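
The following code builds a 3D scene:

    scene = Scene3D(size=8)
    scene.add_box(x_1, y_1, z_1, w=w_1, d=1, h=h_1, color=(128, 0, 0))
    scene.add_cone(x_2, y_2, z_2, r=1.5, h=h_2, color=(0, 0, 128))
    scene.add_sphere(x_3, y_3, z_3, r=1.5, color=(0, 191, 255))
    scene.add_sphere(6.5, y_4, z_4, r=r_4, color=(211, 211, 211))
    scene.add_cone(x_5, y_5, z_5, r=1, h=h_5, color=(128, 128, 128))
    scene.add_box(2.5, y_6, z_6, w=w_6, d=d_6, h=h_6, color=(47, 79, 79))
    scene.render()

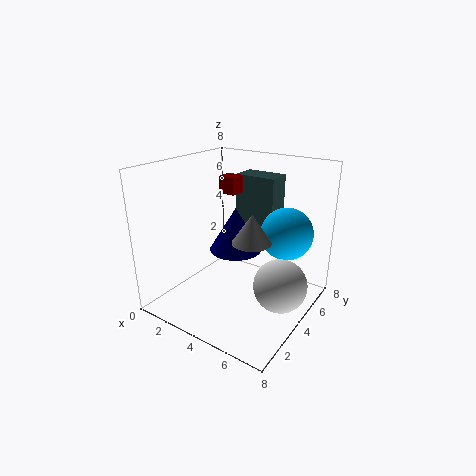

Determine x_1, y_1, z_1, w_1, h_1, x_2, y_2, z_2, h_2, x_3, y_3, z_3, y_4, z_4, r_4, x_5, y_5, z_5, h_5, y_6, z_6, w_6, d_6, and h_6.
x_1 = 2; y_1 = 5; z_1 = 6; w_1 = 1; h_1 = 1; x_2 = 3.5; y_2 = 4.5; z_2 = 3; h_2 = 2.5; x_3 = 6; y_3 = 6; z_3 = 4; y_4 = 4.5; z_4 = 1.5; r_4 = 1.5; x_5 = 5.5; y_5 = 3; z_5 = 4.5; h_5 = 1.5; y_6 = 6; z_6 = 3.5; w_6 = 2.5; d_6 = 1.5; h_6 = 3.5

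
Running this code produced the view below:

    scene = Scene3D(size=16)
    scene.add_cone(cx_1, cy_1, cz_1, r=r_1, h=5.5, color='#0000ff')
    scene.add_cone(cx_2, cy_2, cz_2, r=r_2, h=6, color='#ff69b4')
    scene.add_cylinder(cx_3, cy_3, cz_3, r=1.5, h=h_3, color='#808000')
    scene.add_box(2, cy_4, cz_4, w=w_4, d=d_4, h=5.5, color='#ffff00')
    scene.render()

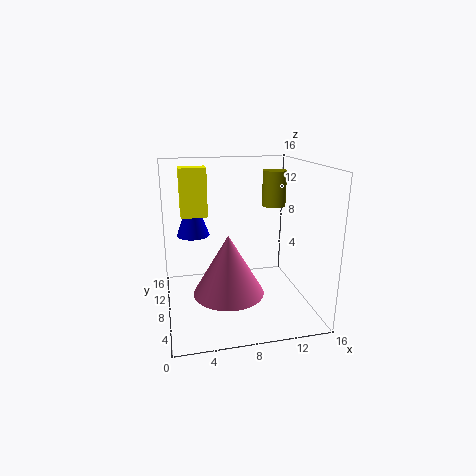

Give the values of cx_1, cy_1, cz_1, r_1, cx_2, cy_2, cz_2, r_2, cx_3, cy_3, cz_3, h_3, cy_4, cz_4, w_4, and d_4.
cx_1 = 3.5; cy_1 = 13; cz_1 = 7; r_1 = 2; cx_2 = 6; cy_2 = 3.5; cz_2 = 4; r_2 = 3.5; cx_3 = 14; cy_3 = 13.5; cz_3 = 10; h_3 = 4.5; cy_4 = 10; cz_4 = 10; w_4 = 3; d_4 = 2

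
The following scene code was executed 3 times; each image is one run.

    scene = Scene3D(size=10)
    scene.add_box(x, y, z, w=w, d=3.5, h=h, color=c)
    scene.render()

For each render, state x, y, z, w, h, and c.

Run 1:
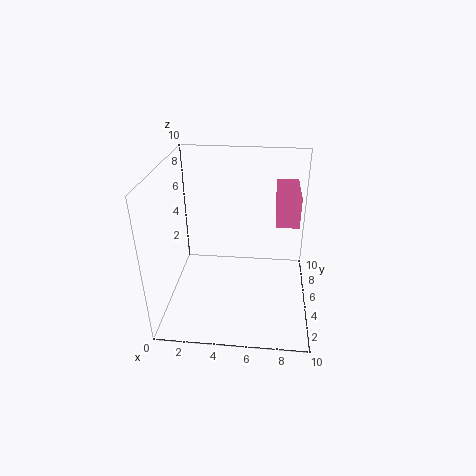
x = 7.5; y = 4; z = 6.5; w = 1.5; h = 2; c = 'hotpink'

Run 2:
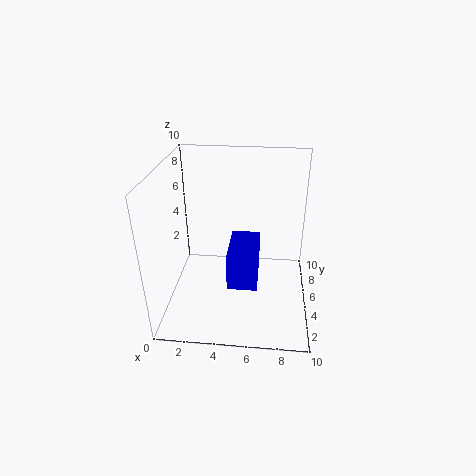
x = 4.5; y = 2.5; z = 2.5; w = 2; h = 2.5; c = 'blue'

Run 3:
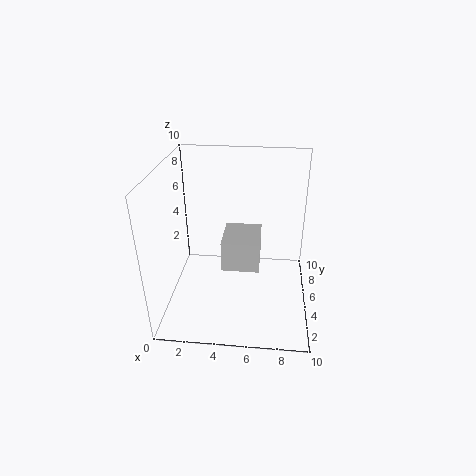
x = 3.5; y = 6.5; z = 1; w = 3; h = 2.5; c = 'lightgray'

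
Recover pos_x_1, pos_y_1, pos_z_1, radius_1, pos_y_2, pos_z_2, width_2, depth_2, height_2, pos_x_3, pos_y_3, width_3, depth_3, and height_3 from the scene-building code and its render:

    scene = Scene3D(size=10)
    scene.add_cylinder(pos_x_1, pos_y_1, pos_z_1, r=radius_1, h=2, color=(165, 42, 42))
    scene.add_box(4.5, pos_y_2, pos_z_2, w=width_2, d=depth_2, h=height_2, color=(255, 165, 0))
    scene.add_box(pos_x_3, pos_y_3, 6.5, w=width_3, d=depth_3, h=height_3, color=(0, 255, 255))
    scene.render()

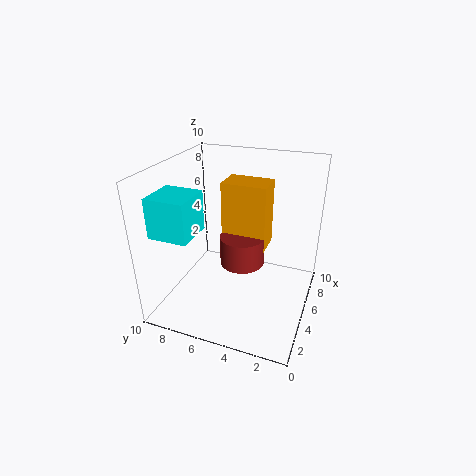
pos_x_1 = 4.5, pos_y_1 = 4.5, pos_z_1 = 3.5, radius_1 = 1.5, pos_y_2 = 3, pos_z_2 = 4.5, width_2 = 2, depth_2 = 3, height_2 = 4.5, pos_x_3 = 0.5, pos_y_3 = 6.5, width_3 = 2.5, depth_3 = 2.5, height_3 = 2.5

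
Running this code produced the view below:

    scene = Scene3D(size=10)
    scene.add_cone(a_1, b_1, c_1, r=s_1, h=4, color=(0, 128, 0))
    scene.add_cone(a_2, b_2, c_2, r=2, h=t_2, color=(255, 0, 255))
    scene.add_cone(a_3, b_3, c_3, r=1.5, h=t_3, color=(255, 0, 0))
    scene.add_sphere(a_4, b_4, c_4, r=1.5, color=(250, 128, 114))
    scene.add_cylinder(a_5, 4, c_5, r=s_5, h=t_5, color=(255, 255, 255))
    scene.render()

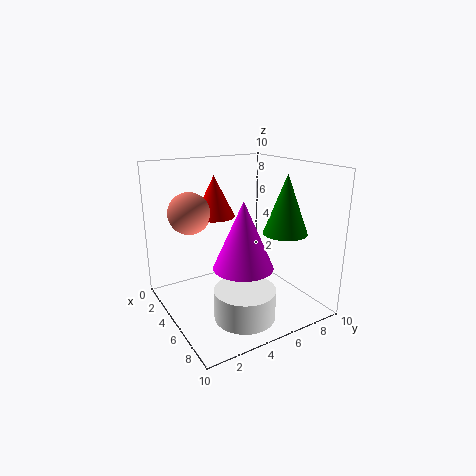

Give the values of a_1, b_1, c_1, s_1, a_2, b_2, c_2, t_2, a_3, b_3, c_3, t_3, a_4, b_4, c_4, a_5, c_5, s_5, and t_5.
a_1 = 7; b_1 = 7.5; c_1 = 5.5; s_1 = 1.5; a_2 = 6.5; b_2 = 4.5; c_2 = 3.5; t_2 = 4.5; a_3 = 2.5; b_3 = 4.5; c_3 = 6; t_3 = 3; a_4 = 2.5; b_4 = 2.5; c_4 = 6.5; a_5 = 7.5; c_5 = 0.5; s_5 = 2; t_5 = 2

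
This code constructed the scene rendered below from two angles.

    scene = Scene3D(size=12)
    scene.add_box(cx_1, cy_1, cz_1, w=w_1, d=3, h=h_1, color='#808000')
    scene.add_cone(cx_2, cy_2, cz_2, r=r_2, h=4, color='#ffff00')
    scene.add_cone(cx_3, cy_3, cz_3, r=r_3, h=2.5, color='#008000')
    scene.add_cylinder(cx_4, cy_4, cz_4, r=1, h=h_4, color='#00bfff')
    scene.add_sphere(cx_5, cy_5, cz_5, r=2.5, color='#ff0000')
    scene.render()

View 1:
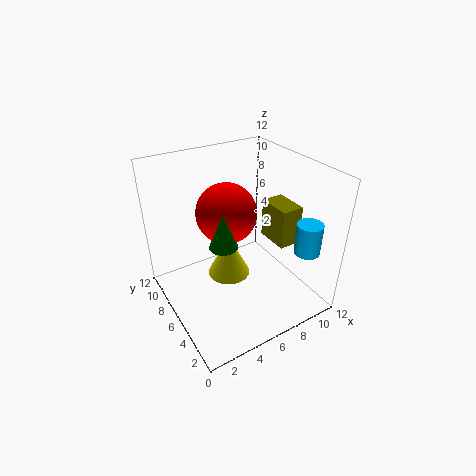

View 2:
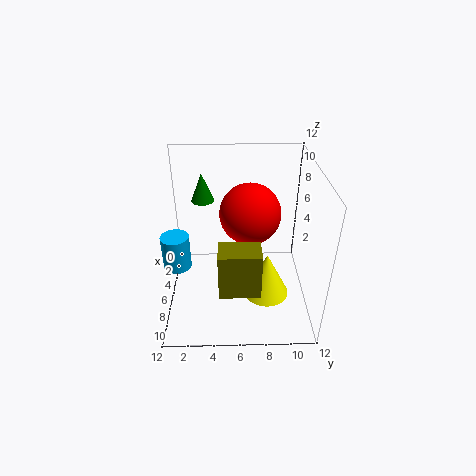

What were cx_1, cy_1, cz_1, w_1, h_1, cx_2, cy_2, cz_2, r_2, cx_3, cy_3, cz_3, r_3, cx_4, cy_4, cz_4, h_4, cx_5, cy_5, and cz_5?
cx_1 = 9.5; cy_1 = 4.5; cz_1 = 4.5; w_1 = 2; h_1 = 3.5; cx_2 = 6.5; cy_2 = 8.5; cz_2 = 0.5; r_2 = 2; cx_3 = 3; cy_3 = 3; cz_3 = 8; r_3 = 1; cx_4 = 9.5; cy_4 = 1.5; cz_4 = 6; h_4 = 2.5; cx_5 = 5.5; cy_5 = 7; cz_5 = 8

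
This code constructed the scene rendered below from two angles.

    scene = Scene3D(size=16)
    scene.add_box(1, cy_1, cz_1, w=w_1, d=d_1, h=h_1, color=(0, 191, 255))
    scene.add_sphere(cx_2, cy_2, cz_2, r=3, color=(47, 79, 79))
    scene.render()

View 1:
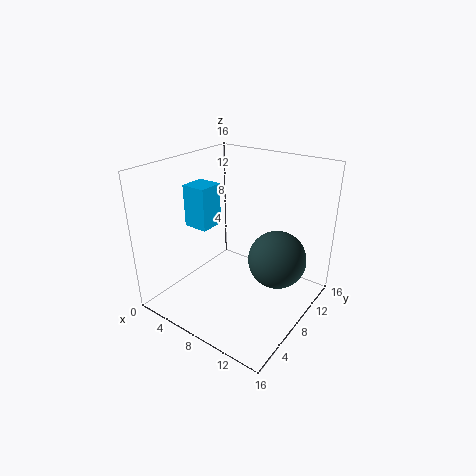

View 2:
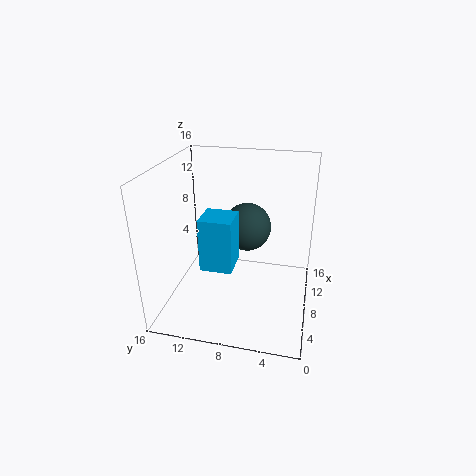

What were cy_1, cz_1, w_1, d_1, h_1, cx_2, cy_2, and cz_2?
cy_1 = 7; cz_1 = 8; w_1 = 3; d_1 = 3; h_1 = 5; cx_2 = 13; cy_2 = 8; cz_2 = 7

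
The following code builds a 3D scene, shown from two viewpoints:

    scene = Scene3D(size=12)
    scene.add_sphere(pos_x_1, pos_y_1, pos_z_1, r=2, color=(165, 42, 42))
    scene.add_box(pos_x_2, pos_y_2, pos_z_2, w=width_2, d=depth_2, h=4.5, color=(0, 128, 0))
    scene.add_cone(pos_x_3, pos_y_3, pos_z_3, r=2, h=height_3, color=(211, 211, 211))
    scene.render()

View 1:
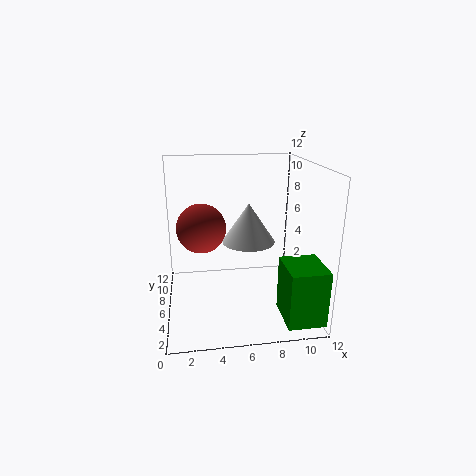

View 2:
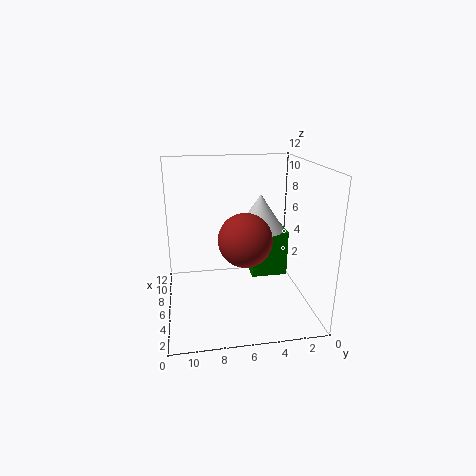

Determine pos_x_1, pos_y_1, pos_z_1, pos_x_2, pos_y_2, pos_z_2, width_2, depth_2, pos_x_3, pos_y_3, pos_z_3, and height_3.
pos_x_1 = 3
pos_y_1 = 6
pos_z_1 = 7
pos_x_2 = 9
pos_y_2 = 0.5
pos_z_2 = 0.5
width_2 = 3
depth_2 = 3.5
pos_x_3 = 6.5
pos_y_3 = 4
pos_z_3 = 6.5
height_3 = 3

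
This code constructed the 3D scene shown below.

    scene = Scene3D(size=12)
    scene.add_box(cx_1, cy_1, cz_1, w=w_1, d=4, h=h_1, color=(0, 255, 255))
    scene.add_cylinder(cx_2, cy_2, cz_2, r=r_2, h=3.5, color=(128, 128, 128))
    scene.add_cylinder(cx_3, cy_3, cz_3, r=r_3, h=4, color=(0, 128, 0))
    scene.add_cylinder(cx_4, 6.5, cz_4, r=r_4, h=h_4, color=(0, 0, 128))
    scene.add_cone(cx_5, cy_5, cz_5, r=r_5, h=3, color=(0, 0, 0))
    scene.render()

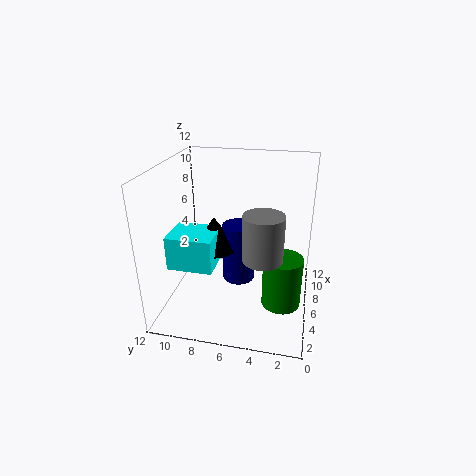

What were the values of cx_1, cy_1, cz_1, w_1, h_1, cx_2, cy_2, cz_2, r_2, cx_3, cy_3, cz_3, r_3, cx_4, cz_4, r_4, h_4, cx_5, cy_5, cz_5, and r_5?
cx_1 = 4.5, cy_1 = 8, cz_1 = 3, w_1 = 3.5, h_1 = 3, cx_2 = 3, cy_2 = 3.5, cz_2 = 6, r_2 = 1.5, cx_3 = 3.5, cy_3 = 2, cz_3 = 2, r_3 = 1.5, cx_4 = 8.5, cz_4 = 0.5, r_4 = 1.5, h_4 = 5.5, cx_5 = 7.5, cy_5 = 8.5, cz_5 = 4, r_5 = 2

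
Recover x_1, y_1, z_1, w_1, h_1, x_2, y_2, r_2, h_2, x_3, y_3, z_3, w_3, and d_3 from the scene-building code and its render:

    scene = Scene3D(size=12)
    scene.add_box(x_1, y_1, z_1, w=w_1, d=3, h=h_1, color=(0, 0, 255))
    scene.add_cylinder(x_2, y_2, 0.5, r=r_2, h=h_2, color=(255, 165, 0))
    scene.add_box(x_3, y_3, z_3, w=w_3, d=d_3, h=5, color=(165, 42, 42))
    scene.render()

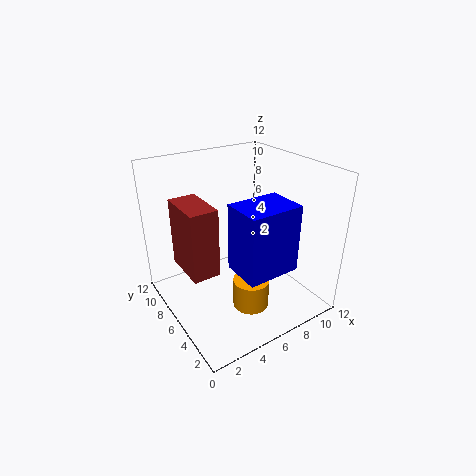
x_1 = 3.5, y_1 = 0.5, z_1 = 5.5, w_1 = 4, h_1 = 5, x_2 = 6, y_2 = 4, r_2 = 1.5, h_2 = 2.5, x_3 = 0.5, y_3 = 3, z_3 = 5.5, w_3 = 2, d_3 = 3.5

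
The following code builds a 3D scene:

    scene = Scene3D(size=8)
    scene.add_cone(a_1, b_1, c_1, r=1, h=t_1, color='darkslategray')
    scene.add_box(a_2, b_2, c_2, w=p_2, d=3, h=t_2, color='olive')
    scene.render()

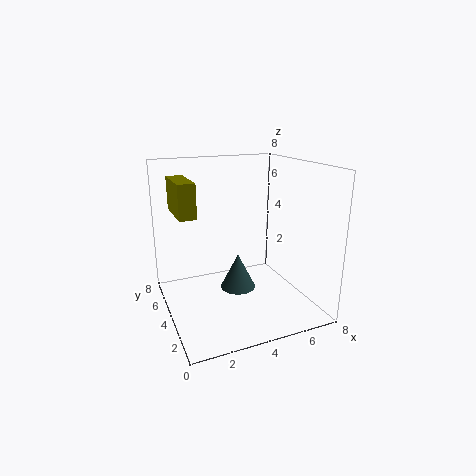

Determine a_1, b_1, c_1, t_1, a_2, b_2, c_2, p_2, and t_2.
a_1 = 4, b_1 = 4, c_1 = 1, t_1 = 2, a_2 = 1, b_2 = 5, c_2 = 5, p_2 = 1, t_2 = 2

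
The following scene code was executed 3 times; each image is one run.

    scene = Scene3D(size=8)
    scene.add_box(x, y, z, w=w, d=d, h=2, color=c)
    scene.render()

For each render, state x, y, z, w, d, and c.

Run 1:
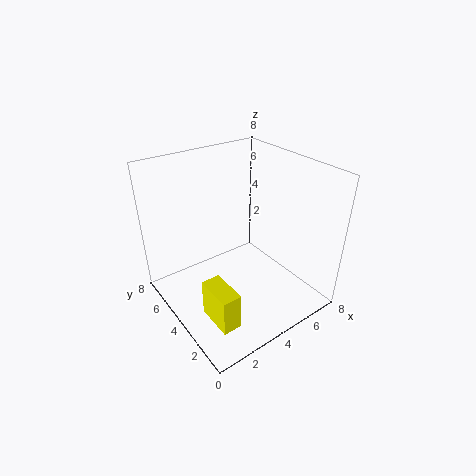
x = 1
y = 1
z = 1
w = 1
d = 2
c = 'yellow'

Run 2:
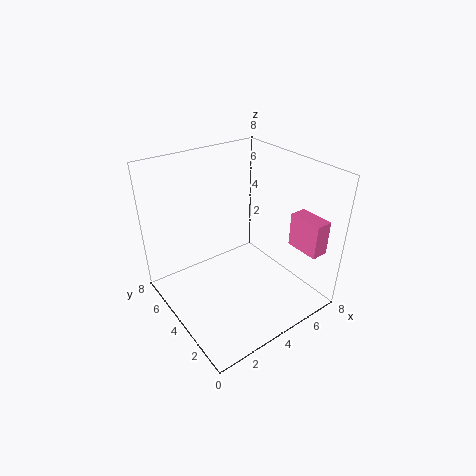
x = 7
y = 1
z = 3
w = 1
d = 2
c = 'hotpink'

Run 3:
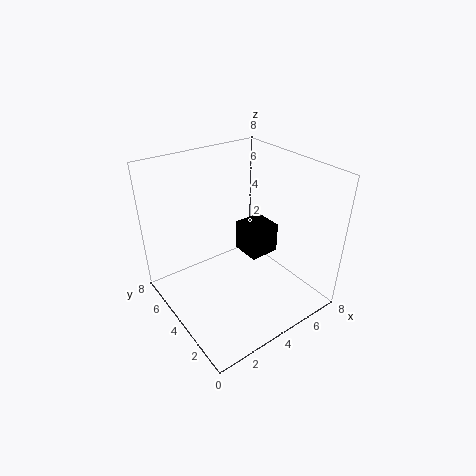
x = 6
y = 5
z = 1
w = 2
d = 2
c = 'black'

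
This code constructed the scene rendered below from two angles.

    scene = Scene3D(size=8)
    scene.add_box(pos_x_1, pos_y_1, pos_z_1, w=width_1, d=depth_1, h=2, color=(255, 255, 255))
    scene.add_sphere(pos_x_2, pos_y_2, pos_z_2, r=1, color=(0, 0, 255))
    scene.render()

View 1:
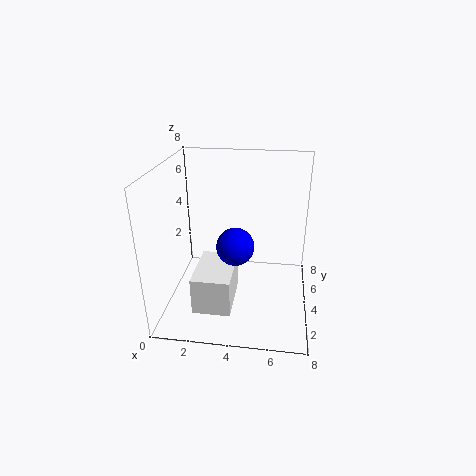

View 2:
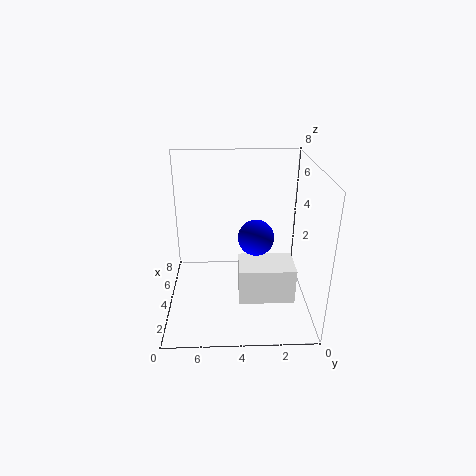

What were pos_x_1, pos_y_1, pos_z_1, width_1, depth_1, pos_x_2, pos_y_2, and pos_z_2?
pos_x_1 = 2
pos_y_1 = 1
pos_z_1 = 1
width_1 = 2
depth_1 = 3
pos_x_2 = 4
pos_y_2 = 3
pos_z_2 = 4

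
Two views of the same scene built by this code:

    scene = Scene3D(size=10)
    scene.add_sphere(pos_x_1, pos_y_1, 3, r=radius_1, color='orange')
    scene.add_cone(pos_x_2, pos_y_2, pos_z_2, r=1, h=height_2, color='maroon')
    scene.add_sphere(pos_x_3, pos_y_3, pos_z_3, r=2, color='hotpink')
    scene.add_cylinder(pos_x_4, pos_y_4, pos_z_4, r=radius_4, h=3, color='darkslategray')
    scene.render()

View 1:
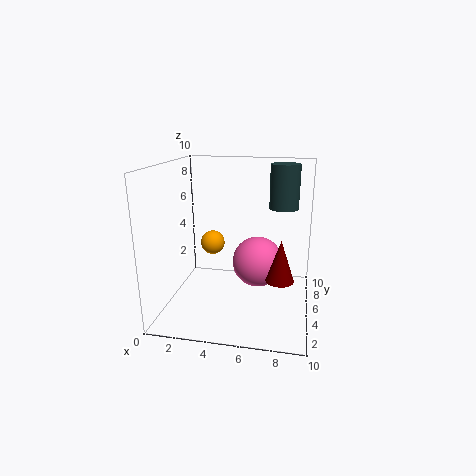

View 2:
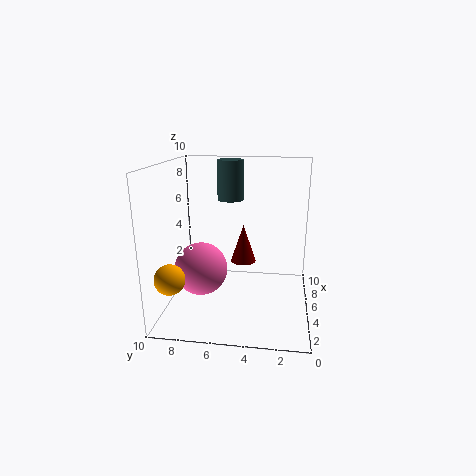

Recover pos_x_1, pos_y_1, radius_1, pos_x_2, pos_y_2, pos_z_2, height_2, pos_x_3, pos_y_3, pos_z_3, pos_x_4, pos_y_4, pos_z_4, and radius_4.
pos_x_1 = 2; pos_y_1 = 9; radius_1 = 1; pos_x_2 = 8; pos_y_2 = 5; pos_z_2 = 2; height_2 = 3; pos_x_3 = 6; pos_y_3 = 8; pos_z_3 = 2; pos_x_4 = 8; pos_y_4 = 6; pos_z_4 = 7; radius_4 = 1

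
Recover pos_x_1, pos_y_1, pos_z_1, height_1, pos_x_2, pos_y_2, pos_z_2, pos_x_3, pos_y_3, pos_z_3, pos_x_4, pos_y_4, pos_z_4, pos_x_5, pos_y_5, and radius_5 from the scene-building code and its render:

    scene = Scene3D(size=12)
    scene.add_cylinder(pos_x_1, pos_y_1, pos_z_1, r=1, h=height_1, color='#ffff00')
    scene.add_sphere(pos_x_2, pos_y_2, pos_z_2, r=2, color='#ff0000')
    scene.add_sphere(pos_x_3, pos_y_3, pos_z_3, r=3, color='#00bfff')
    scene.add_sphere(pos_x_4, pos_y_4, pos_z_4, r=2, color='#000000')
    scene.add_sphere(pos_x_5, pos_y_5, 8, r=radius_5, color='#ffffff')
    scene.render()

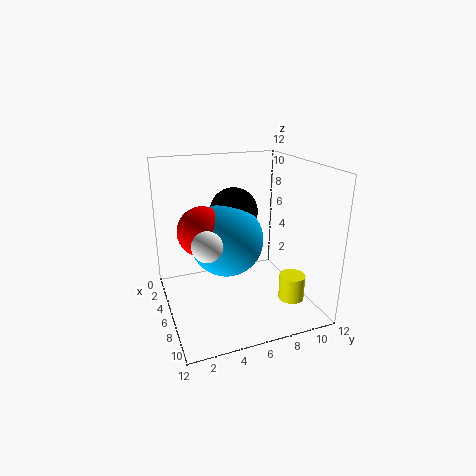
pos_x_1 = 10
pos_y_1 = 9
pos_z_1 = 2
height_1 = 2
pos_x_2 = 6
pos_y_2 = 3
pos_z_2 = 7
pos_x_3 = 6
pos_y_3 = 5
pos_z_3 = 6
pos_x_4 = 5
pos_y_4 = 6
pos_z_4 = 8
pos_x_5 = 11
pos_y_5 = 2
radius_5 = 1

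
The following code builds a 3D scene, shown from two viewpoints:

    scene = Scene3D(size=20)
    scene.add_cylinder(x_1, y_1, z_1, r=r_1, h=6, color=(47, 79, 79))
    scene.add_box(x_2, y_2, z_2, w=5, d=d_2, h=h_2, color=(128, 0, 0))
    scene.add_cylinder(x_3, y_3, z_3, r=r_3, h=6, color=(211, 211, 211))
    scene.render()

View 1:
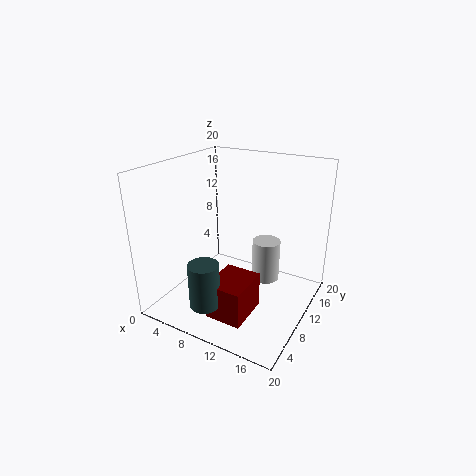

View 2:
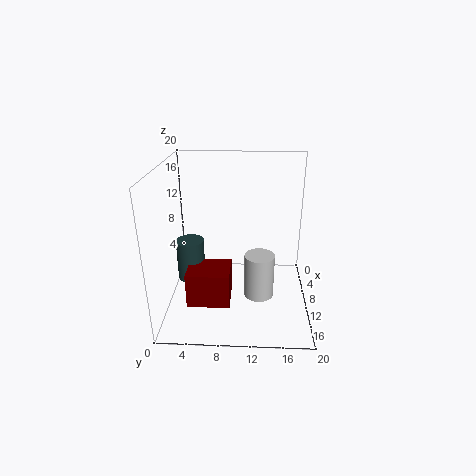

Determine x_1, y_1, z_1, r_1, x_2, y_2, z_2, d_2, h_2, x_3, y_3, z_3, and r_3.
x_1 = 9
y_1 = 3
z_1 = 3
r_1 = 2
x_2 = 9
y_2 = 3
z_2 = 1
d_2 = 6
h_2 = 5
x_3 = 13
y_3 = 13
z_3 = 3
r_3 = 2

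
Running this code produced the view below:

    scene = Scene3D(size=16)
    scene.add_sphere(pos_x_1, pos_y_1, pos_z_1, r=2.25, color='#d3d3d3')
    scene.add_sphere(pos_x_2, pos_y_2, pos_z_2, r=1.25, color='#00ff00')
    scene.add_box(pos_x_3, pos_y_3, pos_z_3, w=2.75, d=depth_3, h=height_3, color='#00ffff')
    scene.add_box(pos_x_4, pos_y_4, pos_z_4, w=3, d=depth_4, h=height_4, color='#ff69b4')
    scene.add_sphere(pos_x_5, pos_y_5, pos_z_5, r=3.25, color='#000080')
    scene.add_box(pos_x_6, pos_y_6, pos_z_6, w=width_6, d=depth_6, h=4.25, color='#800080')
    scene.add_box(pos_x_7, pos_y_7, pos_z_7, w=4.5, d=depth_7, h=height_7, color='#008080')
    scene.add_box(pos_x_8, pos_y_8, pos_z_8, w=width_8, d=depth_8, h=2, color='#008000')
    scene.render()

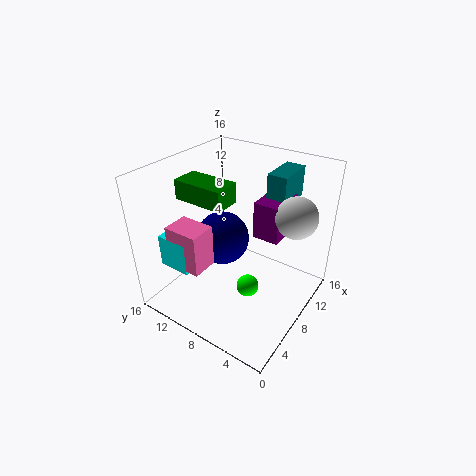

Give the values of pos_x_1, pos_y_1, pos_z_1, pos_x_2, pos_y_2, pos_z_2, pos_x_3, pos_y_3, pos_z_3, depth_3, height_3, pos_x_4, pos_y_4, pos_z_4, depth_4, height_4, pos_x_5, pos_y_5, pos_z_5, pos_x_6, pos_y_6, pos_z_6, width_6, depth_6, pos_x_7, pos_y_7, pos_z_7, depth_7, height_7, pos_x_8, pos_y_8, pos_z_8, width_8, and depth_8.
pos_x_1 = 10.75, pos_y_1 = 2.5, pos_z_1 = 11, pos_x_2 = 7, pos_y_2 = 6, pos_z_2 = 2.75, pos_x_3 = 2.75, pos_y_3 = 11.25, pos_z_3 = 4.75, depth_3 = 3.75, height_3 = 3.75, pos_x_4 = 2.75, pos_y_4 = 9.75, pos_z_4 = 5.25, depth_4 = 4, height_4 = 4.75, pos_x_5 = 9.75, pos_y_5 = 11.5, pos_z_5 = 5.75, pos_x_6 = 9.5, pos_y_6 = 4, pos_z_6 = 7.75, width_6 = 4.5, depth_6 = 3, pos_x_7 = 11.25, pos_y_7 = 4.25, pos_z_7 = 11.25, depth_7 = 2.25, height_7 = 3.5, pos_x_8 = 3.5, pos_y_8 = 7, pos_z_8 = 13.5, width_8 = 2.75, depth_8 = 5.25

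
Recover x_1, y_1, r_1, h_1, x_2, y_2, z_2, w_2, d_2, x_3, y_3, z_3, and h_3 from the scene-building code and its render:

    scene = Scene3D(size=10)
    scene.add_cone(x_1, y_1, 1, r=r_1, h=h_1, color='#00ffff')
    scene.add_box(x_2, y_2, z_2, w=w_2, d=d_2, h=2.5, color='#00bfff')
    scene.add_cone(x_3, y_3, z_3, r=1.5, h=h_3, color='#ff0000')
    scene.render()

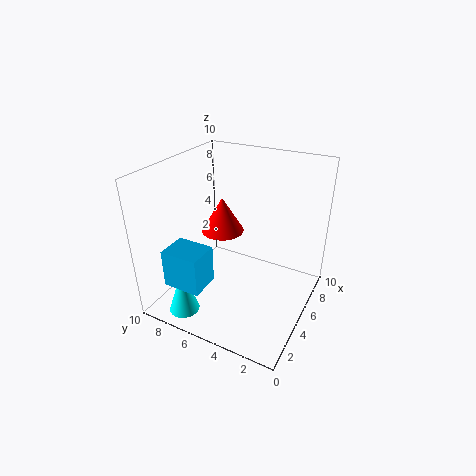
x_1 = 1; y_1 = 7; r_1 = 1; h_1 = 3; x_2 = 0.5; y_2 = 5.5; z_2 = 3; w_2 = 2; d_2 = 2.5; x_3 = 5.5; y_3 = 6.5; z_3 = 5; h_3 = 2.5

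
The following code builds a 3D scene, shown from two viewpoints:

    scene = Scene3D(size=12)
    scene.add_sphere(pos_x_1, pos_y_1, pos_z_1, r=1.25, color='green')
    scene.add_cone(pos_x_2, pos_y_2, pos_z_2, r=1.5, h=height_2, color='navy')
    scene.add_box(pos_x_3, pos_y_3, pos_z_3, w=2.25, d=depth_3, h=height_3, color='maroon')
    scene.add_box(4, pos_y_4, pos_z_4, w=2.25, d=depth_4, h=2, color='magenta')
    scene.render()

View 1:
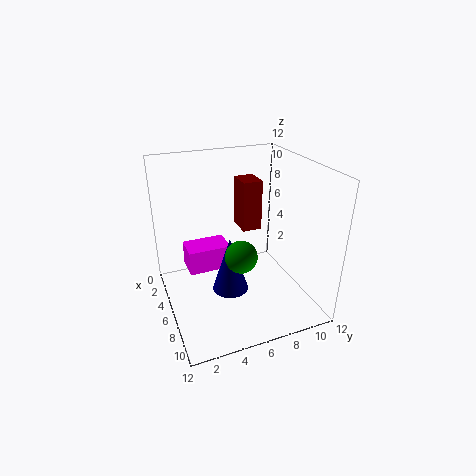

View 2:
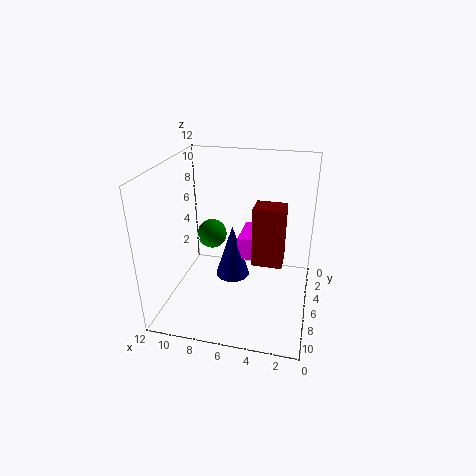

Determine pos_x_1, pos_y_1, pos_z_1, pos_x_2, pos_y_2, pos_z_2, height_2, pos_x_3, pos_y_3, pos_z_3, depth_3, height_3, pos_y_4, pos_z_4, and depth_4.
pos_x_1 = 8.5; pos_y_1 = 5.25; pos_z_1 = 5.75; pos_x_2 = 6.75; pos_y_2 = 5; pos_z_2 = 1.75; height_2 = 4.75; pos_x_3 = 2; pos_y_3 = 7.25; pos_z_3 = 5.5; depth_3 = 1.75; height_3 = 4.5; pos_y_4 = 1.75; pos_z_4 = 3.5; depth_4 = 3.5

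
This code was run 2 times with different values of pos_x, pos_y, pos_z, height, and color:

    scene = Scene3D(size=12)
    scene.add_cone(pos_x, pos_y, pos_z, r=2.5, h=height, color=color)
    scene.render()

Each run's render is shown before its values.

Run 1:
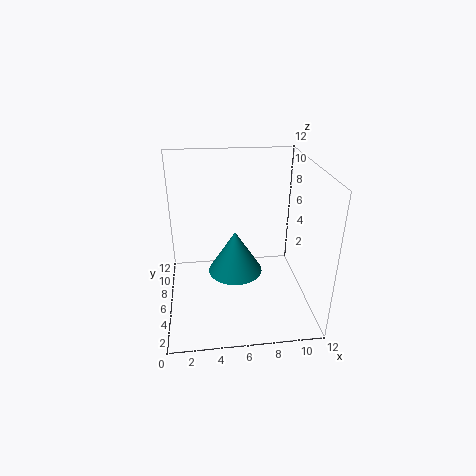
pos_x = 6; pos_y = 8; pos_z = 1.5; height = 4; color = 'teal'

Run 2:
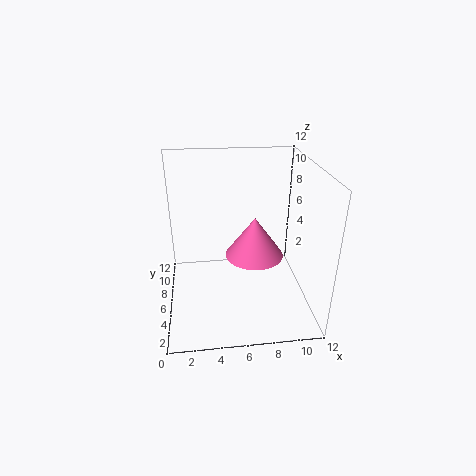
pos_x = 7.5; pos_y = 6.5; pos_z = 4; height = 3.5; color = 'hotpink'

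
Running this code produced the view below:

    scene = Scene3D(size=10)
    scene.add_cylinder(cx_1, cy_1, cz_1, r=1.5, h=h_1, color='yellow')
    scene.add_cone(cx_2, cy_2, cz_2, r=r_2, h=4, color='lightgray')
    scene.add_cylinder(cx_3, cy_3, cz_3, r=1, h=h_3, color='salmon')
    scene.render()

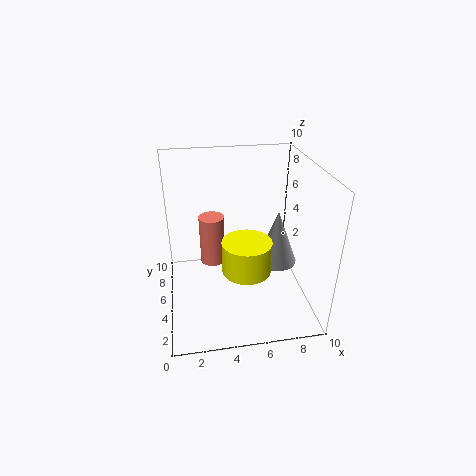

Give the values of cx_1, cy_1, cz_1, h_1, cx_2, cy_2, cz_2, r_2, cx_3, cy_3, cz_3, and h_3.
cx_1 = 5, cy_1 = 2, cz_1 = 4.5, h_1 = 2, cx_2 = 8, cy_2 = 5.5, cz_2 = 2.5, r_2 = 1.5, cx_3 = 3.5, cy_3 = 8.5, cz_3 = 1, h_3 = 4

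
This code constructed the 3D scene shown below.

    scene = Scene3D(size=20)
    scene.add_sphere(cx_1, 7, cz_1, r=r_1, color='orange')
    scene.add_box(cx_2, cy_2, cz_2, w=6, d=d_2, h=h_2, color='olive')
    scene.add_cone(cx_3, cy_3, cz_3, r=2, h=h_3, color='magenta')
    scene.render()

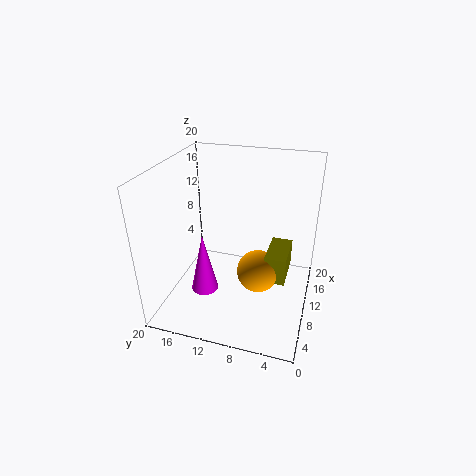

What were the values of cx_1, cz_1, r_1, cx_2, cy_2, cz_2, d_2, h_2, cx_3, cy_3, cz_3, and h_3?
cx_1 = 10; cz_1 = 5; r_1 = 3; cx_2 = 9; cy_2 = 3; cz_2 = 4; d_2 = 3; h_2 = 4; cx_3 = 9; cy_3 = 15; cz_3 = 1; h_3 = 9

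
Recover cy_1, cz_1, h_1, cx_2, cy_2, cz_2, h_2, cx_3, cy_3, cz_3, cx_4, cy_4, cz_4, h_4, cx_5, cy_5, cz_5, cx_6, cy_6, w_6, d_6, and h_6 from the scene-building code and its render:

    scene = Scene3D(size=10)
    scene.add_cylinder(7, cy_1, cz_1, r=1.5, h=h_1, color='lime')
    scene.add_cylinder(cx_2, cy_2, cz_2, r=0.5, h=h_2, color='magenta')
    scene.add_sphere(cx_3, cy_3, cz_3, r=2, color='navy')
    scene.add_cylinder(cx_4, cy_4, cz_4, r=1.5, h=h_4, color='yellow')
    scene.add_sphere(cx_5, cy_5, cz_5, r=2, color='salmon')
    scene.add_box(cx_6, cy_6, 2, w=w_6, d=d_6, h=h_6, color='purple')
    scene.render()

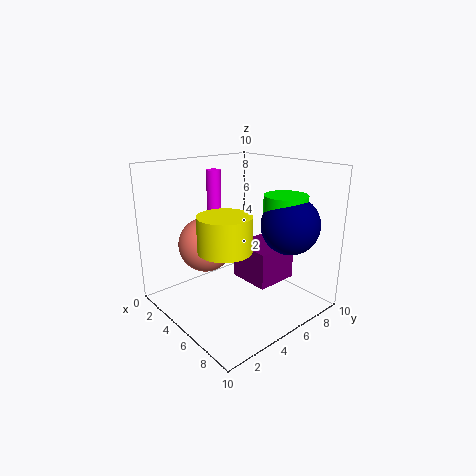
cy_1 = 7.5; cz_1 = 5.5; h_1 = 2.5; cx_2 = 3; cy_2 = 4.5; cz_2 = 5; h_2 = 4.5; cx_3 = 7.5; cy_3 = 7.5; cz_3 = 6; cx_4 = 8; cy_4 = 1.5; cz_4 = 6; h_4 = 2; cx_5 = 2.5; cy_5 = 4; cz_5 = 4; cx_6 = 4.5; cy_6 = 5; w_6 = 3; d_6 = 3; h_6 = 2.5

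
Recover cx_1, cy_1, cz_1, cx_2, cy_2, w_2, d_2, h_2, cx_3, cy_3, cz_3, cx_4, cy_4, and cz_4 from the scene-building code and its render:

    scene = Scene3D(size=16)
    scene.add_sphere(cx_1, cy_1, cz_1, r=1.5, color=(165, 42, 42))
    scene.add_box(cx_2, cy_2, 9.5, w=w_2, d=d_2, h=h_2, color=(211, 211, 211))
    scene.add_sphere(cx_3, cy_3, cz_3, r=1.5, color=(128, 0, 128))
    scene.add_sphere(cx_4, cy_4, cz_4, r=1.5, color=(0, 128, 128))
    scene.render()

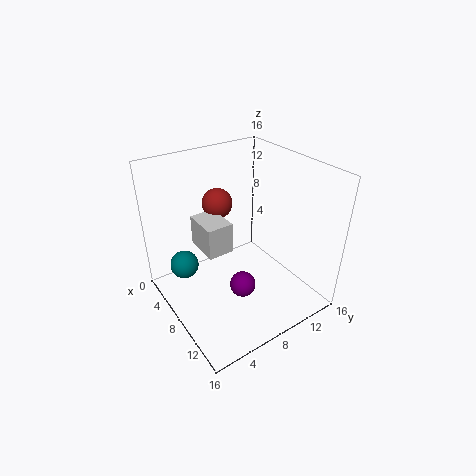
cx_1 = 8; cy_1 = 5.5; cz_1 = 13; cx_2 = 8; cy_2 = 2.5; w_2 = 3.5; d_2 = 2.5; h_2 = 3; cx_3 = 9; cy_3 = 8; cz_3 = 2; cx_4 = 6.5; cy_4 = 2; cz_4 = 6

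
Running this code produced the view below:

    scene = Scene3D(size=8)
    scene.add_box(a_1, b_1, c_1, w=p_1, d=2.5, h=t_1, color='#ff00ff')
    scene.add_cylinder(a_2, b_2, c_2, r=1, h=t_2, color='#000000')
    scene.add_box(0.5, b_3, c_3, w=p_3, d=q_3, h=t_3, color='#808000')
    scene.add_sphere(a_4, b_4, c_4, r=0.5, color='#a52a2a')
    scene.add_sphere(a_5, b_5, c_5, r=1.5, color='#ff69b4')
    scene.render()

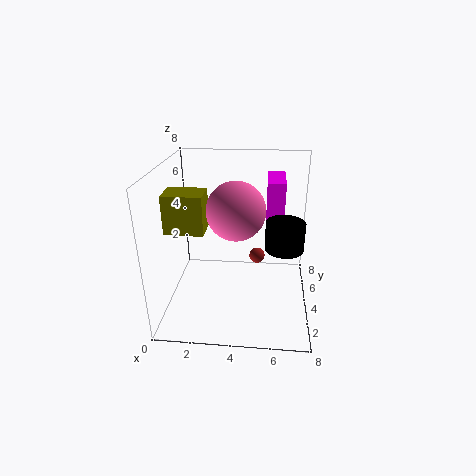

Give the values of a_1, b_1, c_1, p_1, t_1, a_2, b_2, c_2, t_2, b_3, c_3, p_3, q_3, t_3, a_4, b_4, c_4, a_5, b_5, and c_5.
a_1 = 5.5; b_1 = 4.5; c_1 = 4.5; p_1 = 1; t_1 = 2.5; a_2 = 6.5; b_2 = 3; c_2 = 4; t_2 = 1.5; b_3 = 2; c_3 = 5; p_3 = 2; q_3 = 1.5; t_3 = 2; a_4 = 5; b_4 = 6.5; c_4 = 1.5; a_5 = 4; b_5 = 3; c_5 = 6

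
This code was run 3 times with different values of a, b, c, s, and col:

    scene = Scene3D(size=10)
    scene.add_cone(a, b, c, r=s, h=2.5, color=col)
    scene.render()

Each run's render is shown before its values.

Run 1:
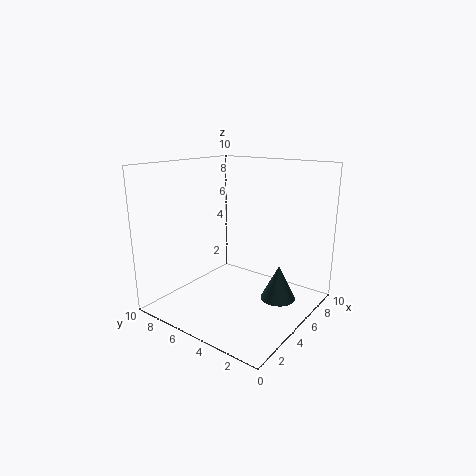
a = 6.5
b = 2.5
c = 0.5
s = 1.25
col = 'darkslategray'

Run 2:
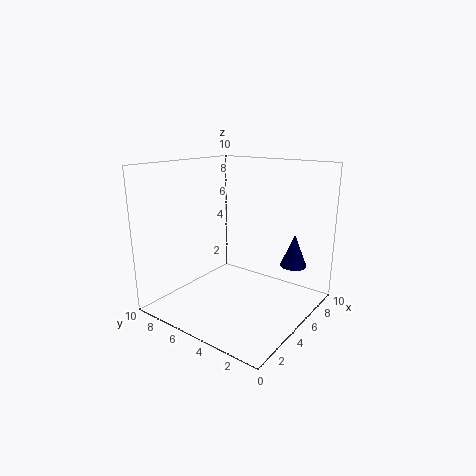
a = 8.75
b = 2.5
c = 2.25
s = 1
col = 'navy'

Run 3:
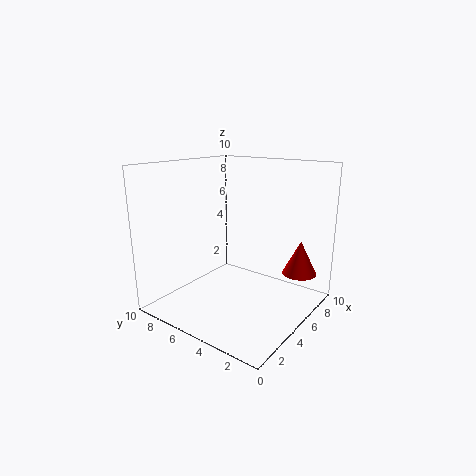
a = 8.25
b = 1.75
c = 2
s = 1.25
col = 'red'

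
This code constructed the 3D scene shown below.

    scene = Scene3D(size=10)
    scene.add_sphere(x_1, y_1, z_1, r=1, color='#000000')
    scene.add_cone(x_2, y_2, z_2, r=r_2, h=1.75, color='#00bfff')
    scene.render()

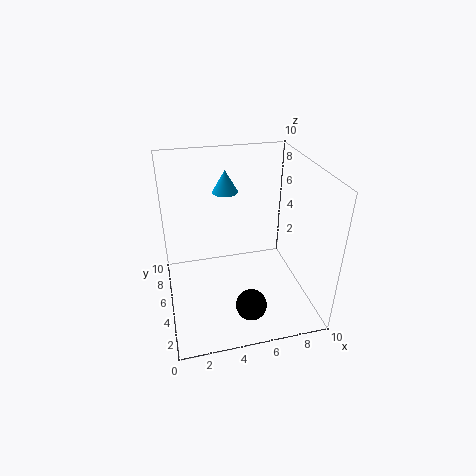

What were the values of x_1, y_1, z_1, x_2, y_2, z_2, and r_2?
x_1 = 5; y_1 = 1.5; z_1 = 2; x_2 = 5; y_2 = 9; z_2 = 6.75; r_2 = 1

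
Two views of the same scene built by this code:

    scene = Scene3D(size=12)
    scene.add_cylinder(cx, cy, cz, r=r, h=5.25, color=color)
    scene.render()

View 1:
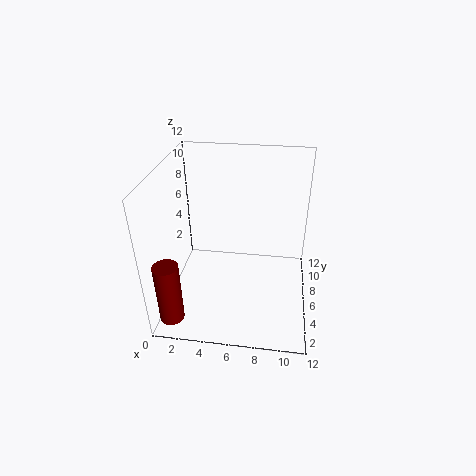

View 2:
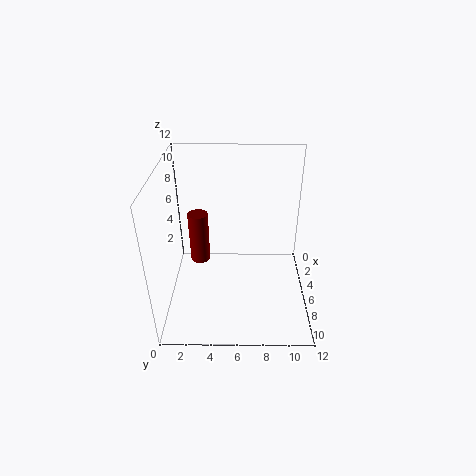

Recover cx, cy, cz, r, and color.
cx = 1; cy = 2; cz = 0.25; r = 1; color = 'maroon'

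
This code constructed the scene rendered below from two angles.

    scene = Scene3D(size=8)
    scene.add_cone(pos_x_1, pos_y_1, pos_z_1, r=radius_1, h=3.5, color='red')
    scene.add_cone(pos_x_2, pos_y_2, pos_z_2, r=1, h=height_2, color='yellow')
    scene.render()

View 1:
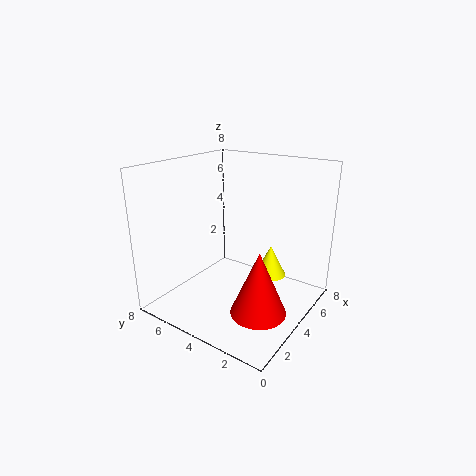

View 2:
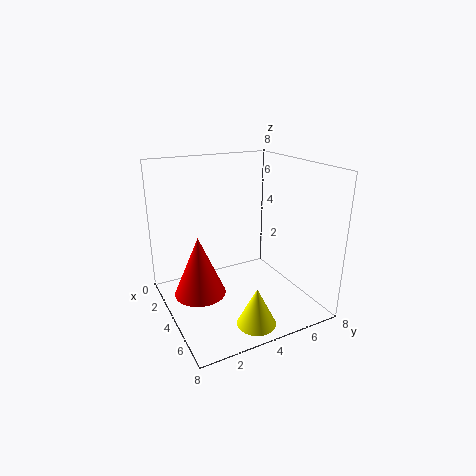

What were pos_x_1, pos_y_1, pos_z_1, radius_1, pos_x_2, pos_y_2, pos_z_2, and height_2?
pos_x_1 = 3, pos_y_1 = 2, pos_z_1 = 0.5, radius_1 = 1.5, pos_x_2 = 7, pos_y_2 = 3.5, pos_z_2 = 0.5, height_2 = 2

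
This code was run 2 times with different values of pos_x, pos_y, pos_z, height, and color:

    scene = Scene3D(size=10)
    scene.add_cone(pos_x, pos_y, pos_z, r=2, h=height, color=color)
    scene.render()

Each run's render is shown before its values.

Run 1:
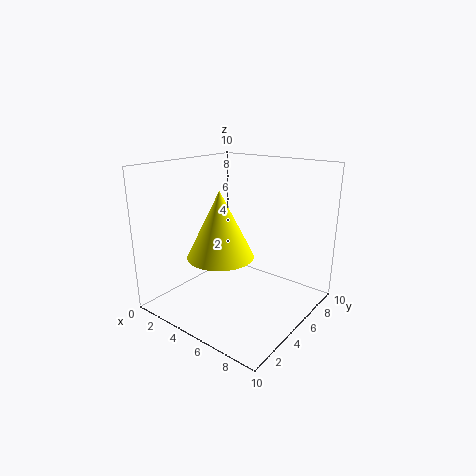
pos_x = 6
pos_y = 2
pos_z = 5
height = 4
color = 'yellow'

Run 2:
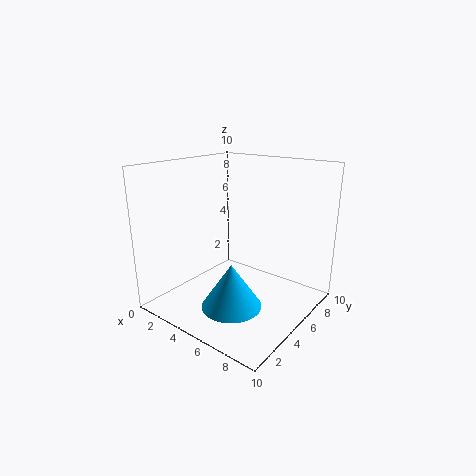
pos_x = 6
pos_y = 3
pos_z = 1
height = 3
color = 'deepskyblue'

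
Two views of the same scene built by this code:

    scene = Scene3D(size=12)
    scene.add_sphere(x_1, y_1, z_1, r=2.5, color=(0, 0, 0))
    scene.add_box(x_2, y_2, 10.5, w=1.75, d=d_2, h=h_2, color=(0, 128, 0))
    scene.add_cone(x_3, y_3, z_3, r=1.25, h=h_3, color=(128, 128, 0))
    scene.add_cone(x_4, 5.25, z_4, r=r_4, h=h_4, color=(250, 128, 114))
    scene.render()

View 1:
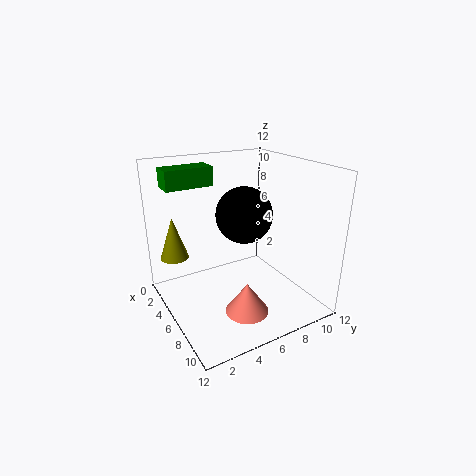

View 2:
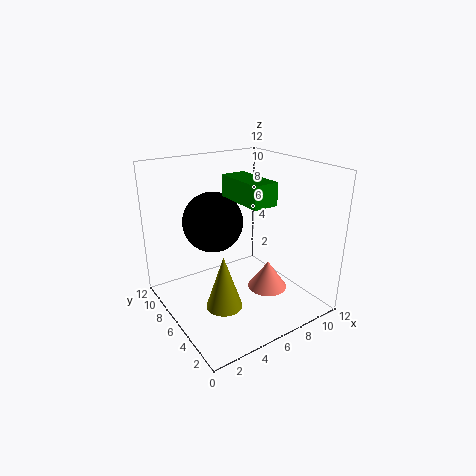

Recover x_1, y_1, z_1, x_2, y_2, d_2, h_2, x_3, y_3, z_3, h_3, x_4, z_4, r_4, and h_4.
x_1 = 4.5, y_1 = 7.5, z_1 = 7.25, x_2 = 3.5, y_2 = 0.5, d_2 = 3.75, h_2 = 1.5, x_3 = 2, y_3 = 1.75, z_3 = 3.5, h_3 = 3.75, x_4 = 8.75, z_4 = 0.75, r_4 = 1.75, h_4 = 2.5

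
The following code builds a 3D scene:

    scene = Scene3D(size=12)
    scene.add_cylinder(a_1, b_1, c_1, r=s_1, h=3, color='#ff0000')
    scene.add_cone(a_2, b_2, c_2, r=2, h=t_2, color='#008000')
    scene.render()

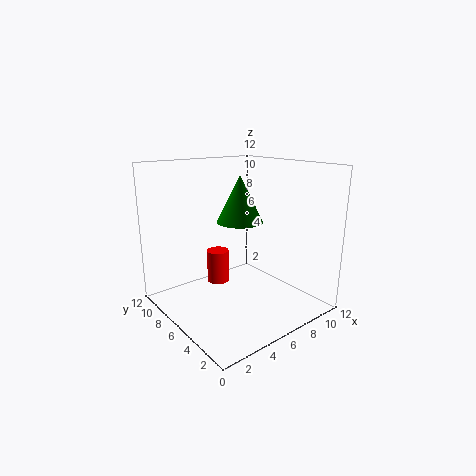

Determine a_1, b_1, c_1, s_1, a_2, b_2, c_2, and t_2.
a_1 = 6
b_1 = 9
c_1 = 1
s_1 = 1
a_2 = 7
b_2 = 7
c_2 = 7
t_2 = 4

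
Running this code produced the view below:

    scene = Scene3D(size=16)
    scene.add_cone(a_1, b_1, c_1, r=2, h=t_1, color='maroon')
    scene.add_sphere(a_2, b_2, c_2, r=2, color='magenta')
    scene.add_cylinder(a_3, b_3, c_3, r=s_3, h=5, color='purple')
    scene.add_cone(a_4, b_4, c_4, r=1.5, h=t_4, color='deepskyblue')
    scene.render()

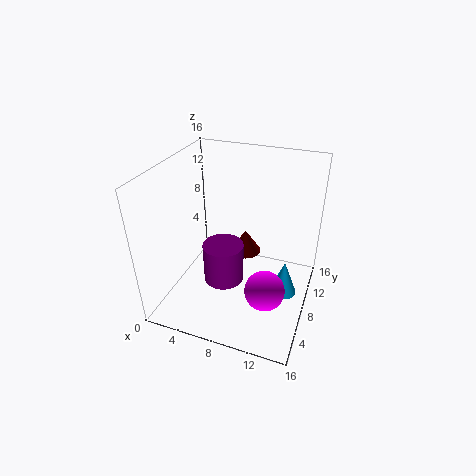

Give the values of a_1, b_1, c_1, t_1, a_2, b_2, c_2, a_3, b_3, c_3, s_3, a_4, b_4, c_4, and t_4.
a_1 = 7; b_1 = 13.5; c_1 = 2.5; t_1 = 3; a_2 = 12.5; b_2 = 3.5; c_2 = 5.5; a_3 = 5.5; b_3 = 9.5; c_3 = 0.5; s_3 = 2.5; a_4 = 13.5; b_4 = 8; c_4 = 2; t_4 = 4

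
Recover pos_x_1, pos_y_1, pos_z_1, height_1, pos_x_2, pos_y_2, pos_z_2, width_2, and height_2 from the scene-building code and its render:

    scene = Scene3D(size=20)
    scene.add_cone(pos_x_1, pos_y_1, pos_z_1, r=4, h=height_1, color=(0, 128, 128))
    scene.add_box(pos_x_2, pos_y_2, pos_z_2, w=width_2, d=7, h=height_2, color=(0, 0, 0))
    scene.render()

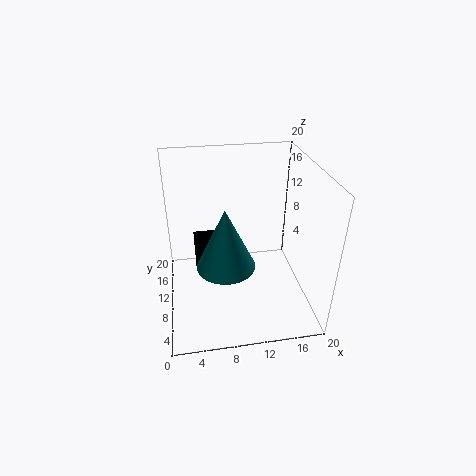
pos_x_1 = 8; pos_y_1 = 8; pos_z_1 = 7; height_1 = 8.5; pos_x_2 = 4; pos_y_2 = 11.5; pos_z_2 = 4; width_2 = 4; height_2 = 2.5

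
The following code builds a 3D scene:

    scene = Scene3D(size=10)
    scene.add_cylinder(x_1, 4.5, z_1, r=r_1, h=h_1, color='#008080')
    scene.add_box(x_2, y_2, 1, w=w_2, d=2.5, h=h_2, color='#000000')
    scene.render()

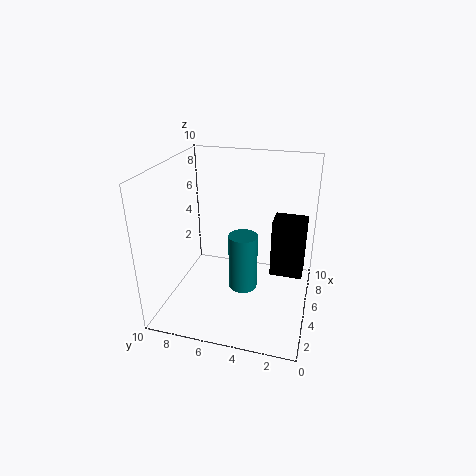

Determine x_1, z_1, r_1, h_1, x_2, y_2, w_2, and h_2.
x_1 = 4.5; z_1 = 1.5; r_1 = 1; h_1 = 4; x_2 = 7; y_2 = 0.5; w_2 = 2; h_2 = 4.5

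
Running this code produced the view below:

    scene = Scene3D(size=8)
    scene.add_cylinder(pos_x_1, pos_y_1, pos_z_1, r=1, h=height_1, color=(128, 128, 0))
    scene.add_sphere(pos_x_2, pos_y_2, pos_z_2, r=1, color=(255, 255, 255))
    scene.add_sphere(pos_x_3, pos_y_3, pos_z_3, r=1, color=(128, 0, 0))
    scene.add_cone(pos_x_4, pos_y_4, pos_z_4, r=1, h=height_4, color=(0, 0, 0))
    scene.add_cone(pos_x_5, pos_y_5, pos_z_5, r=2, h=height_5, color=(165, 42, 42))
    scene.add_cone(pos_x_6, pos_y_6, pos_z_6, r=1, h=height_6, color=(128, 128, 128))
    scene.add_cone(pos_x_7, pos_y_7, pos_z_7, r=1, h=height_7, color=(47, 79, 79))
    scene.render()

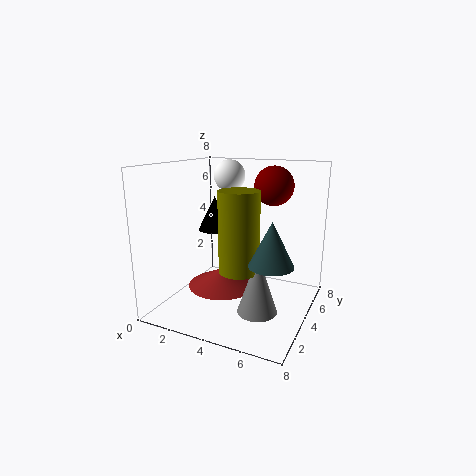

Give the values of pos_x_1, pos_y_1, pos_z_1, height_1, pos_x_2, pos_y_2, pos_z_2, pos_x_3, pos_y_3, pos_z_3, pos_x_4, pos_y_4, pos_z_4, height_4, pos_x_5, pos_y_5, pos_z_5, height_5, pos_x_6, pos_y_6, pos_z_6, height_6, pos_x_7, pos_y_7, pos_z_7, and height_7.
pos_x_1 = 5; pos_y_1 = 2; pos_z_1 = 3; height_1 = 4; pos_x_2 = 2; pos_y_2 = 7; pos_z_2 = 7; pos_x_3 = 6; pos_y_3 = 4; pos_z_3 = 7; pos_x_4 = 2; pos_y_4 = 5; pos_z_4 = 4; height_4 = 2; pos_x_5 = 3; pos_y_5 = 4; pos_z_5 = 1; height_5 = 1; pos_x_6 = 6; pos_y_6 = 2; pos_z_6 = 1; height_6 = 3; pos_x_7 = 7; pos_y_7 = 1; pos_z_7 = 4; height_7 = 2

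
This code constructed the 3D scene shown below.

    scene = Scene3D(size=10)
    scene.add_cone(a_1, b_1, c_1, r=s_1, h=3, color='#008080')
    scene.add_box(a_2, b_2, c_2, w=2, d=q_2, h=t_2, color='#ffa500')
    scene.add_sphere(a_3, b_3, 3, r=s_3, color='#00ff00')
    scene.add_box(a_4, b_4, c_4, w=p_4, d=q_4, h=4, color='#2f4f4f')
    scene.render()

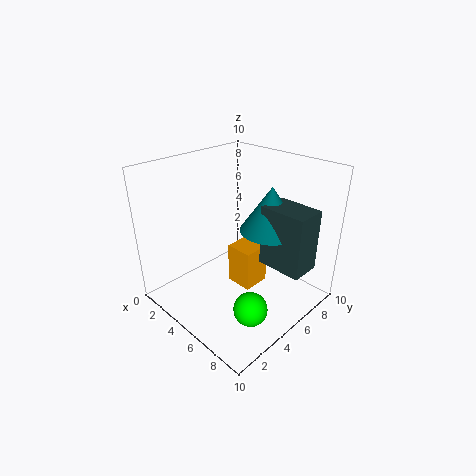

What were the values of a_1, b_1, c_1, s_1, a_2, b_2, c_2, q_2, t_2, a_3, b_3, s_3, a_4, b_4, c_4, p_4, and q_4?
a_1 = 7; b_1 = 6; c_1 = 6; s_1 = 2; a_2 = 4; b_2 = 5; c_2 = 1; q_2 = 2; t_2 = 3; a_3 = 9; b_3 = 2; s_3 = 1; a_4 = 7; b_4 = 5; c_4 = 4; p_4 = 3; q_4 = 2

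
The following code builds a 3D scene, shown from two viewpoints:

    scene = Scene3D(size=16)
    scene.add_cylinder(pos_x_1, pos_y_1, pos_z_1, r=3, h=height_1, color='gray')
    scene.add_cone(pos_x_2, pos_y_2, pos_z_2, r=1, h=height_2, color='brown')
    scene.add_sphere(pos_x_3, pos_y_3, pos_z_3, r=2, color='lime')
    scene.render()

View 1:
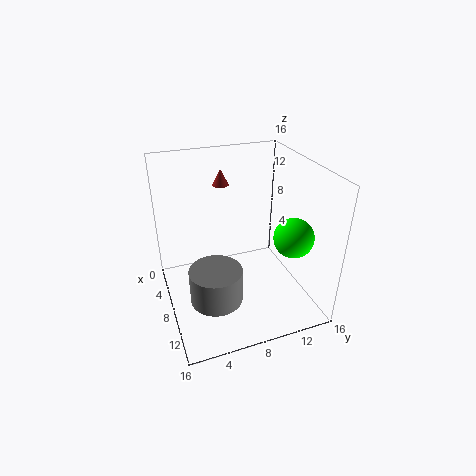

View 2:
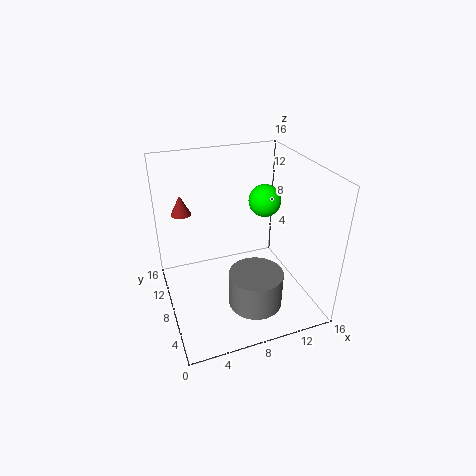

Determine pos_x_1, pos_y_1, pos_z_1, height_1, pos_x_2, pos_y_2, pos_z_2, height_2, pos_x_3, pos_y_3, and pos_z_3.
pos_x_1 = 9
pos_y_1 = 5
pos_z_1 = 1
height_1 = 4
pos_x_2 = 2
pos_y_2 = 8
pos_z_2 = 12
height_2 = 2
pos_x_3 = 13
pos_y_3 = 12
pos_z_3 = 10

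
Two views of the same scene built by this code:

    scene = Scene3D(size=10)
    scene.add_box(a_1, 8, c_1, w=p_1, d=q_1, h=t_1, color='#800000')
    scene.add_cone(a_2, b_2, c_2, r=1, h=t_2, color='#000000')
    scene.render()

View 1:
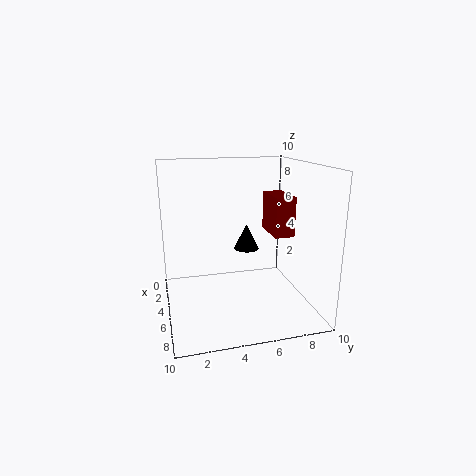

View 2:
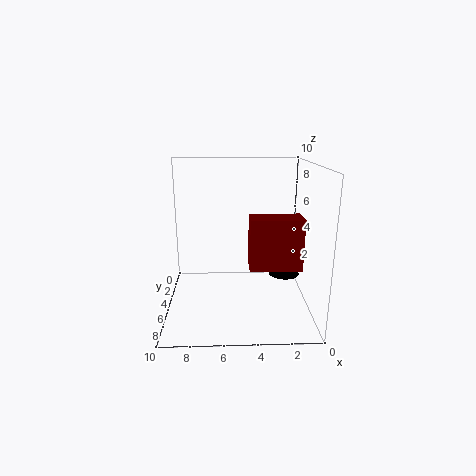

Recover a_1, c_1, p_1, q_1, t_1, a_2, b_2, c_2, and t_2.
a_1 = 1.5
c_1 = 4.5
p_1 = 3
q_1 = 1.5
t_1 = 3
a_2 = 2
b_2 = 6.5
c_2 = 3
t_2 = 2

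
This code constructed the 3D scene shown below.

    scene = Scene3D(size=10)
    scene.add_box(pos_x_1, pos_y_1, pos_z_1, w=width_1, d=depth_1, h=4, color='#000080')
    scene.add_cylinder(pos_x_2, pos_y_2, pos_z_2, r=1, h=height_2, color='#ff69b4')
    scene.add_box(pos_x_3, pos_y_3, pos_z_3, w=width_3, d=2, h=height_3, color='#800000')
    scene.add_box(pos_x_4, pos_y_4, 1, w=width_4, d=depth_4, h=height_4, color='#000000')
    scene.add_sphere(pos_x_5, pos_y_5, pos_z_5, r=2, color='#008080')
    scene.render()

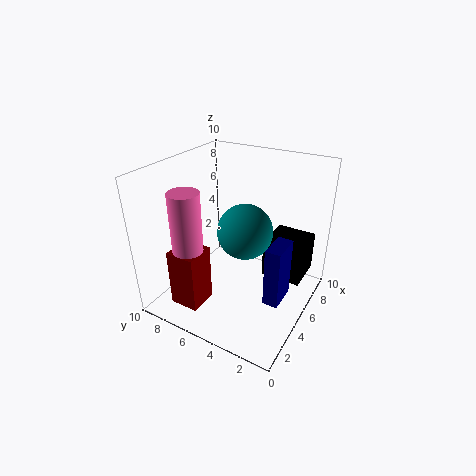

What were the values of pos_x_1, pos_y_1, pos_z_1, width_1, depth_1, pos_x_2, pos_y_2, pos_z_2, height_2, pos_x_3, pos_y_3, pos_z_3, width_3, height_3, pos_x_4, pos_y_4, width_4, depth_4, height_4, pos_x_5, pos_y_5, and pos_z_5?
pos_x_1 = 3
pos_y_1 = 1
pos_z_1 = 2
width_1 = 2
depth_1 = 1
pos_x_2 = 2
pos_y_2 = 7
pos_z_2 = 5
height_2 = 4
pos_x_3 = 1
pos_y_3 = 6
pos_z_3 = 1
width_3 = 2
height_3 = 4
pos_x_4 = 7
pos_y_4 = 1
width_4 = 3
depth_4 = 3
height_4 = 3
pos_x_5 = 6
pos_y_5 = 5
pos_z_5 = 5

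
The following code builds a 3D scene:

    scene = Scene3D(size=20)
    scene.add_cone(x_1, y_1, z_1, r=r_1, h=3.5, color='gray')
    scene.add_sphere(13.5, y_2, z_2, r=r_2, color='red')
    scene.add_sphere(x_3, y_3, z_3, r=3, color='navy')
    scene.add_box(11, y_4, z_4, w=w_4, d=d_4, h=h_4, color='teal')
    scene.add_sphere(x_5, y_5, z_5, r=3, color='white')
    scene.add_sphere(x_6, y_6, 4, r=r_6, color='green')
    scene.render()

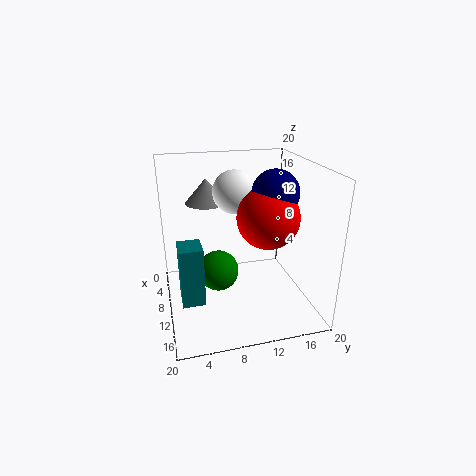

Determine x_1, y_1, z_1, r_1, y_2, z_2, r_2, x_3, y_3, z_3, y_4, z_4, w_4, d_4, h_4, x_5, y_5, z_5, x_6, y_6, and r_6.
x_1 = 5.5
y_1 = 6.5
z_1 = 14
r_1 = 3
y_2 = 13
z_2 = 14
r_2 = 4
x_3 = 13
y_3 = 14
z_3 = 17
y_4 = 1.5
z_4 = 3
w_4 = 3.5
d_4 = 3
h_4 = 8
x_5 = 8
y_5 = 10
z_5 = 16
x_6 = 8
y_6 = 7.5
r_6 = 3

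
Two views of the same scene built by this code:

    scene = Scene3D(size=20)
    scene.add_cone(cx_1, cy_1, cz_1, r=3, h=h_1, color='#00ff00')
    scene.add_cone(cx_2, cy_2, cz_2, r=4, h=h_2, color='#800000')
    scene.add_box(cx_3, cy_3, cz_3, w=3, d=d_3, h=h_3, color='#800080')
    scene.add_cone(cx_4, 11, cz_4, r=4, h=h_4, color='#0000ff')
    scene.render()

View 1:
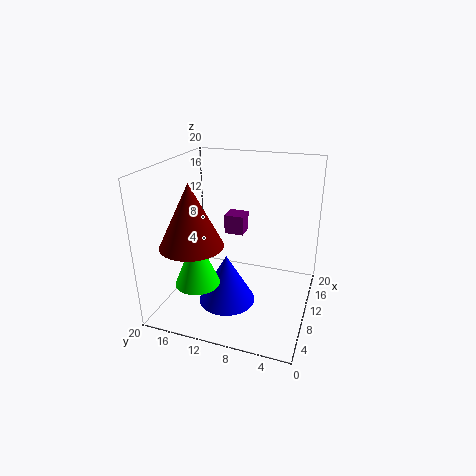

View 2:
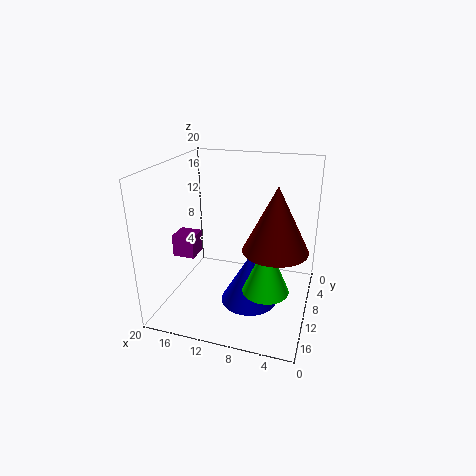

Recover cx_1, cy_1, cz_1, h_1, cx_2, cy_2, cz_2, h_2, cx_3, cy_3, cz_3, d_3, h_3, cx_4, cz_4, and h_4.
cx_1 = 5; cy_1 = 14; cz_1 = 5; h_1 = 7; cx_2 = 4; cy_2 = 14; cz_2 = 11; h_2 = 8; cx_3 = 15; cy_3 = 11; cz_3 = 8; d_3 = 3; h_3 = 3; cx_4 = 8; cz_4 = 1; h_4 = 7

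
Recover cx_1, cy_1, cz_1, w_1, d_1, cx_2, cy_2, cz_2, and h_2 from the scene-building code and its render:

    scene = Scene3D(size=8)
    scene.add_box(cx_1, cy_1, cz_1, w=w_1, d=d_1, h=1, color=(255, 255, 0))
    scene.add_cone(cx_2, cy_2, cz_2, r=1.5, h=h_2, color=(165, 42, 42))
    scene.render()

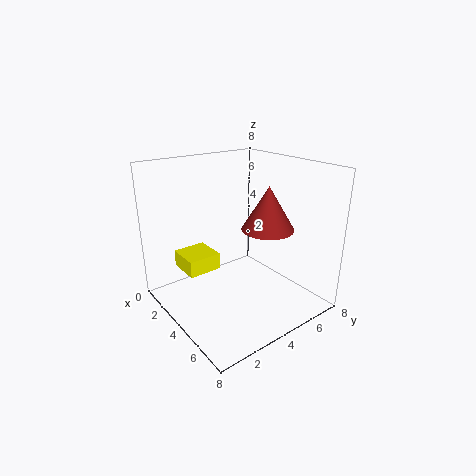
cx_1 = 0.5; cy_1 = 1.75; cz_1 = 1.5; w_1 = 2; d_1 = 2; cx_2 = 4.5; cy_2 = 5.75; cz_2 = 4.25; h_2 = 2.5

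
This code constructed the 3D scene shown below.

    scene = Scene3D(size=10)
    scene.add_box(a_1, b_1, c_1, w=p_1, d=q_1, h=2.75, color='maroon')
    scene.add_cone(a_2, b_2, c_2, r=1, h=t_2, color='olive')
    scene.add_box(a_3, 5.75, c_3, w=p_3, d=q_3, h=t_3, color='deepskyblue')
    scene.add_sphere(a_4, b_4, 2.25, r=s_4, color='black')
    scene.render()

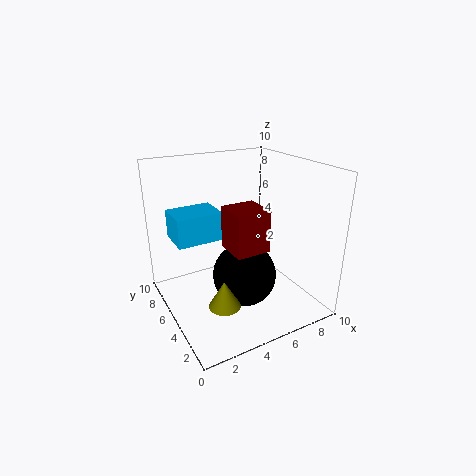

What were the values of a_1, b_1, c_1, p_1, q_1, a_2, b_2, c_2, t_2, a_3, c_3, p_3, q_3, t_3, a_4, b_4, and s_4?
a_1 = 3.5, b_1 = 2.25, c_1 = 5, p_1 = 2.25, q_1 = 2.25, a_2 = 2.5, b_2 = 2.25, c_2 = 2, t_2 = 1.75, a_3 = 1, c_3 = 4.75, p_3 = 3.25, q_3 = 2.5, t_3 = 2, a_4 = 5.25, b_4 = 4.5, s_4 = 2.25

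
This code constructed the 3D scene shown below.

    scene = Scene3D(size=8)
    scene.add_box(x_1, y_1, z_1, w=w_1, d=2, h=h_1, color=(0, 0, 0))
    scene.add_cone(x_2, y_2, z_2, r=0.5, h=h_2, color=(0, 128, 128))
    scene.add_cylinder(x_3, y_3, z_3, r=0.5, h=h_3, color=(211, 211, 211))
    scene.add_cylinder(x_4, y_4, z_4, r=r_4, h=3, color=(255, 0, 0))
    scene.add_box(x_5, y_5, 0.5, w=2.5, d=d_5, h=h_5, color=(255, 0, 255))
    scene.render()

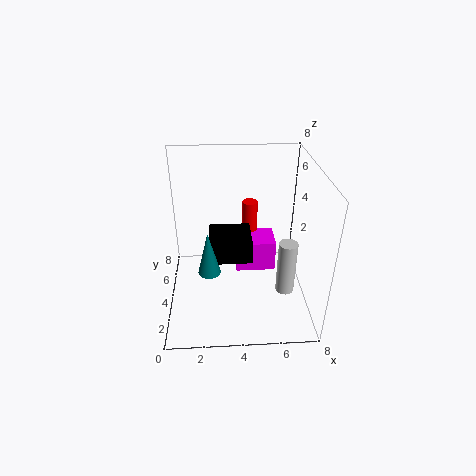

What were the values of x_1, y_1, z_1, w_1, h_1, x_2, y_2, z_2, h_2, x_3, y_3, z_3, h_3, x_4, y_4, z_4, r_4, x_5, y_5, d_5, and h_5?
x_1 = 2.5
y_1 = 1
z_1 = 4.5
w_1 = 2
h_1 = 1
x_2 = 2.5
y_2 = 0.5
z_2 = 4.5
h_2 = 2
x_3 = 6.5
y_3 = 2.5
z_3 = 1.5
h_3 = 3
x_4 = 5
y_4 = 7.5
z_4 = 1.5
r_4 = 0.5
x_5 = 4
y_5 = 5.5
d_5 = 2
h_5 = 2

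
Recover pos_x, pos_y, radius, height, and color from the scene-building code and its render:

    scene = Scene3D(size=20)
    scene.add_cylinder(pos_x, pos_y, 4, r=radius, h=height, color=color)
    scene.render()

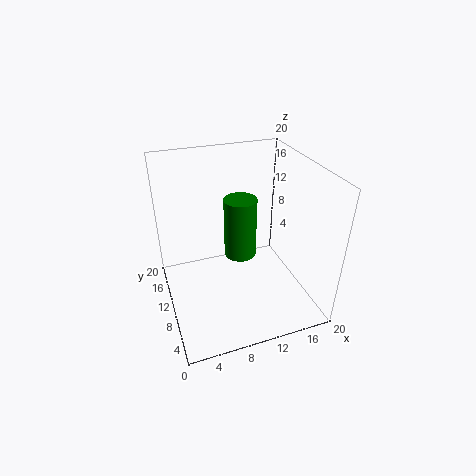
pos_x = 12, pos_y = 14.5, radius = 2.5, height = 9.5, color = 'green'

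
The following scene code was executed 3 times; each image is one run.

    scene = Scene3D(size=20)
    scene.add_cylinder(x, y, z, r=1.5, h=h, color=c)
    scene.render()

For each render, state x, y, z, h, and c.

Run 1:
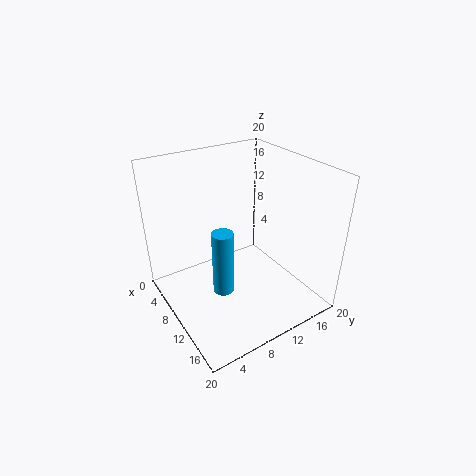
x = 10
y = 7.5
z = 2
h = 9.5
c = 'deepskyblue'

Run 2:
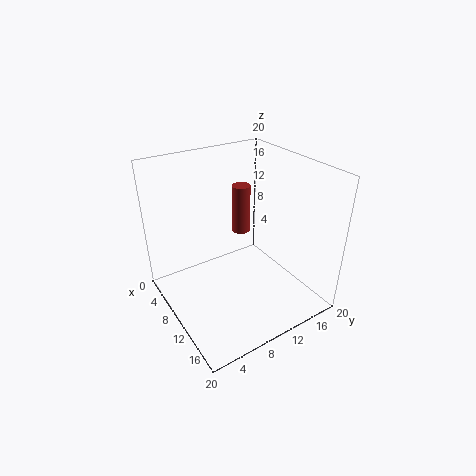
x = 2.5
y = 15.5
z = 6
h = 8
c = 'brown'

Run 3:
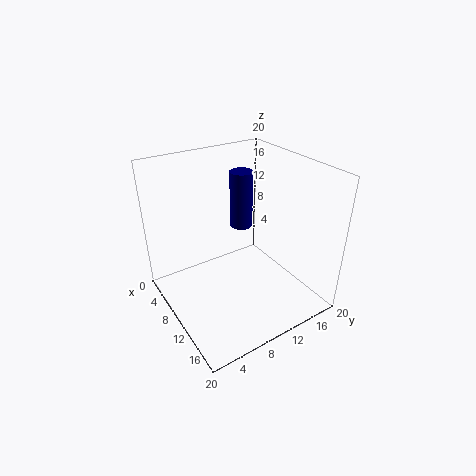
x = 10
y = 10.5
z = 12
h = 7.5
c = 'navy'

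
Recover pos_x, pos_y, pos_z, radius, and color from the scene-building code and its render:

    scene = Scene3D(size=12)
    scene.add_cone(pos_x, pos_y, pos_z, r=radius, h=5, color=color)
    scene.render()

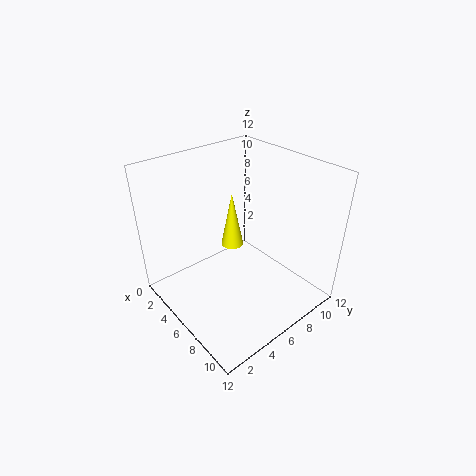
pos_x = 4; pos_y = 7; pos_z = 4; radius = 1; color = 'yellow'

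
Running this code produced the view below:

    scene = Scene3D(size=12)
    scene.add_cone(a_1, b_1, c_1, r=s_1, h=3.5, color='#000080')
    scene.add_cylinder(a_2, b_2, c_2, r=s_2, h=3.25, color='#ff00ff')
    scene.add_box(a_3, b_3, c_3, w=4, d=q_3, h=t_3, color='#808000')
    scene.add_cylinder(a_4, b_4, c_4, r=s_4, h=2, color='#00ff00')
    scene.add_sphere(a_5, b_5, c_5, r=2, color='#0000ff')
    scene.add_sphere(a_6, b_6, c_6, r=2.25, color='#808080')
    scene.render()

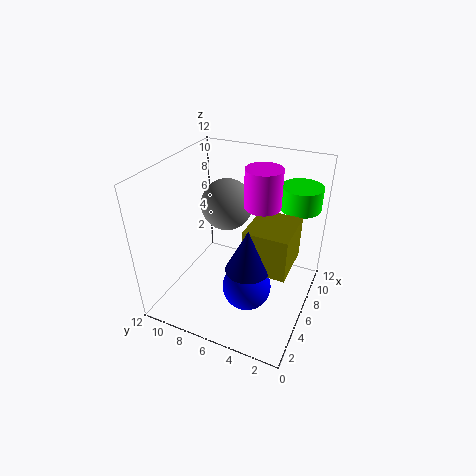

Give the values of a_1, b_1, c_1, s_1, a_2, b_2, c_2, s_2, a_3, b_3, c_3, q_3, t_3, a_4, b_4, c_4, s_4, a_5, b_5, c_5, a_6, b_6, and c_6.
a_1 = 4
b_1 = 4.25
c_1 = 4.75
s_1 = 1.75
a_2 = 7.5
b_2 = 4.5
c_2 = 8.5
s_2 = 1.5
a_3 = 4
b_3 = 1.25
c_3 = 4.5
q_3 = 3.5
t_3 = 3.5
a_4 = 10
b_4 = 2
c_4 = 7.75
s_4 = 1.75
a_5 = 4.5
b_5 = 4.5
c_5 = 2.5
a_6 = 8
b_6 = 8
c_6 = 7.75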